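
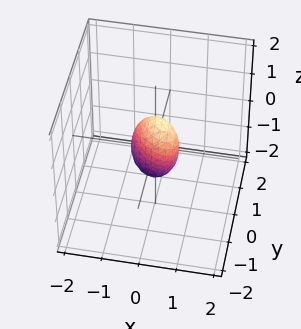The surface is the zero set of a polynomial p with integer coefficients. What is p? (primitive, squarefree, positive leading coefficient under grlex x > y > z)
(a) The degree is 2 — no degree-1 surface has this shape.
(b) From the axis intercepts and sections: among the integer gridlines, it crosses the z-axis at z ∈ {-1, 1}.
(c) The integer polynomial consistent with all of this is the stated p.

3*x^2 + 3*x*y - x*z + 3*y^2 + z^2 - 1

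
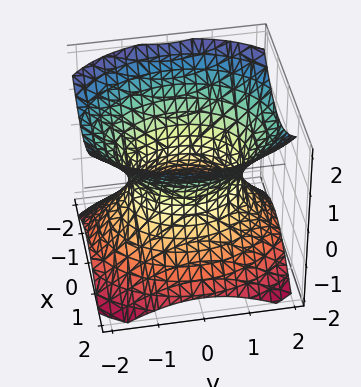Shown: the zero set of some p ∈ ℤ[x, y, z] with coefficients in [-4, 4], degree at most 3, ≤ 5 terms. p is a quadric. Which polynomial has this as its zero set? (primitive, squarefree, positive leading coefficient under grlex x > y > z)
3*x^2 + 2*y^2 - 3*z^2 - 3

(a) deg p = 2. An hourglass — one-sheet hyperboloid; a quadric.
(b) Symmetries: it's symmetric under x → −x, forcing even powers of x; mirror symmetry z ↦ −z ⇒ only even powers of z; mirror symmetry y ↦ −y ⇒ only even powers of y.
(c) Checking where it meets the axes: the x-axis gridline crossings are at x ∈ {-1, 1}; the surface avoids every integer z-axis point in the box.
(d) Assembling these constraints gives the stated polynomial.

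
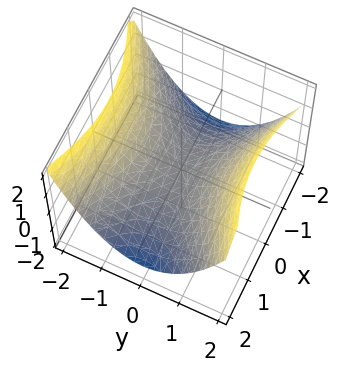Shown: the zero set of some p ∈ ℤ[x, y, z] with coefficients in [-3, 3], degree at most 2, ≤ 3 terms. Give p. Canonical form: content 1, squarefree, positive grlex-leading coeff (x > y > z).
1. The degree is 2 — a saddle surface; a quadric.
2. Symmetries: the y ↦ −y reflection is a symmetry, so y appears only in even powers; mirror symmetry x ↦ −x ⇒ only even powers of x.
3. From the visible intercepts: one y-axis crossing is at y = 0; it meets the z-axis at z = 0 (among the integer gridlines).
4. Matching integer coefficients to the picture gives p.

x^2 - 2*y^2 + 3*z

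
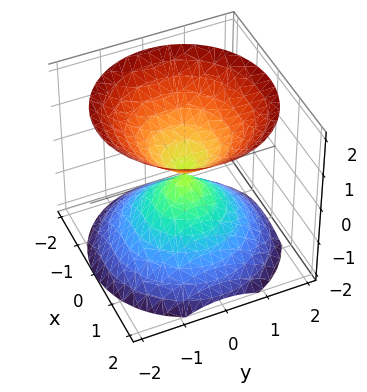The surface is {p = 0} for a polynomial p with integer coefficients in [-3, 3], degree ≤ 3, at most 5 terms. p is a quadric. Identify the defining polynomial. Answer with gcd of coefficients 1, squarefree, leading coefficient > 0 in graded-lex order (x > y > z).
x^2 + y^2 - z^2

(a) There are 2 components.
(b) deg p = 2.
(c) By symmetry, the z-axis is an axis of rotation, so x and y enter only as x² + y²; mirror symmetry z ↦ −z ⇒ only even powers of z.
(d) Observable constraints: one x-axis crossing is at x = 0; a circular section at z = -1 has radius exactly 1; it crosses the y-axis at the gridline y = 0; it meets the z-axis at z = 0 (among the integer gridlines).
(e) Putting this together gives p.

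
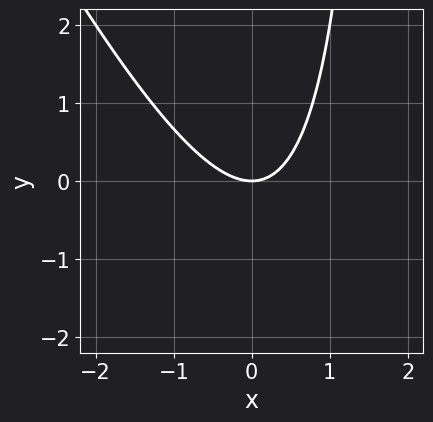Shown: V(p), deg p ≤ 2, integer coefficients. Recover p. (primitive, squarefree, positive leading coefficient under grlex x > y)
2*x^2 + x*y - 2*y

First, deg p = 2. A generic line meets the curve in up to 2 points.
Next, from the visible intercepts: one x-axis crossing is at x = 0; one y-axis crossing is at y = 0.
Finally, fitting integer coefficients to these (and the overall shape) gives p.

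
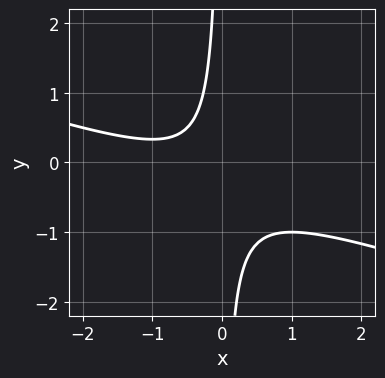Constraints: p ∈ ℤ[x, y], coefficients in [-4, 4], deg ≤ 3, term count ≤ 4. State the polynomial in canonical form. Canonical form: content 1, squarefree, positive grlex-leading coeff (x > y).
x^2 + 3*x*y + x + 1

First, degree: the shape is more complex than any degree-1 curve, so deg p = 2.
Then, against the integer gridlines: the curve avoids every integer x-axis point in the box; the curve avoids every integer y-axis point in the box.
Finally, assembling these constraints gives the stated polynomial.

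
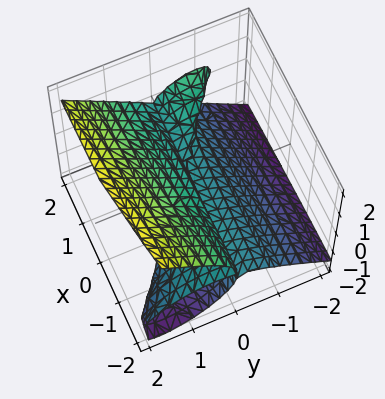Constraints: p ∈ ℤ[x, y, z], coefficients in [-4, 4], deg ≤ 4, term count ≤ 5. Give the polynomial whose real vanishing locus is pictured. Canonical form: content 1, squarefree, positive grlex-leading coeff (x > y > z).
First, deg p = 3.
Then, reading off the gridlines: it meets the y-axis at y = 0 (among the integer gridlines); the visible x-axis segment lies entirely on the surface; it meets the z-axis at z = 0 (among the integer gridlines).
Finally, these observations pin down the coefficients.

x*y^2 - 2*x*y*z + 2*y^3 - 3*z^3 + 2*y*z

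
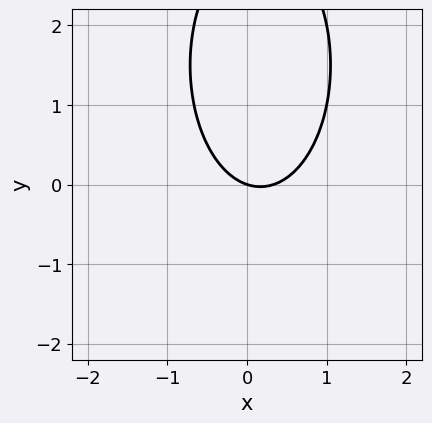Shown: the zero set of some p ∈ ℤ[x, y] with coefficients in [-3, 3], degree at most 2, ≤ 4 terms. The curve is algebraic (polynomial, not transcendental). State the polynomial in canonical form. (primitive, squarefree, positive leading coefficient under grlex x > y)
3*x^2 + y^2 - x - 3*y

First, degree: the shape is more complex than any degree-1 curve, so deg p = 2.
Then, reading off the gridlines: one x-axis crossing is at x = 0; it meets the y-axis at y = 0 (among the integer gridlines).
Finally, matching integer coefficients to the picture gives p.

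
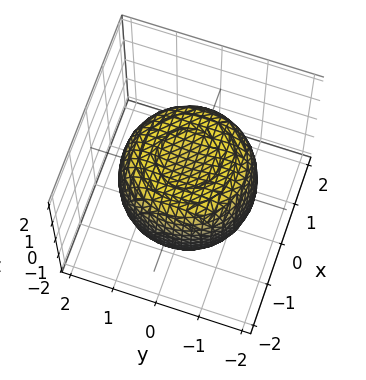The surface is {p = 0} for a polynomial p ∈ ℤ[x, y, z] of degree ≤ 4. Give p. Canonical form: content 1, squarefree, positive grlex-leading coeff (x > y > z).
The degree is 4 — the shape is more complex than any degree-3 surface.
Symmetries: rotational symmetry about the z-axis ⇒ p depends on x, y only through x² + y².
From the axis intercepts and sections: a circular section at z = 0 has radius between 1 and 2; the z-axis gridline crossings are at z ∈ {-1, 1}.
Solving for integer coefficients yields p as stated.

2*x^4 + 4*x^2*y^2 + 2*y^4 - 3*x^2 - 3*y^2 + 3*z^2 - 3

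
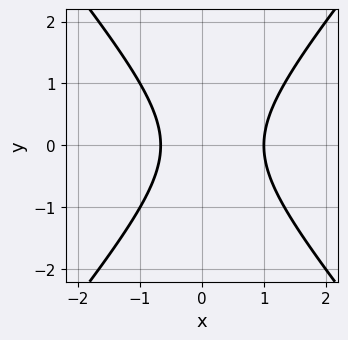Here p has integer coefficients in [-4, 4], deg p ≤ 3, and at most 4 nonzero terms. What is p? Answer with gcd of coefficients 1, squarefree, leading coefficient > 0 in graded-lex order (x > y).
1. Degree: a generic line meets the curve in up to 2 points, so deg p = 2.
2. Symmetries: it's symmetric under y → −y, forcing even powers of y.
3. Against the integer gridlines: the curve avoids every integer y-axis point in the box; it crosses the x-axis at the gridline x = 1.
4. Solving for integer coefficients yields p as stated.

3*x^2 - 2*y^2 - x - 2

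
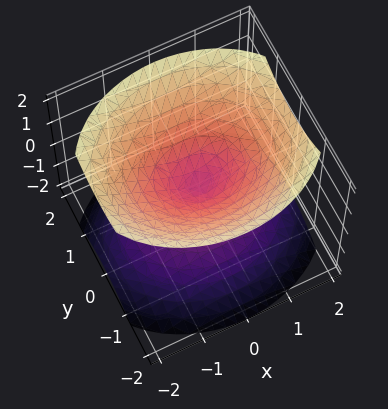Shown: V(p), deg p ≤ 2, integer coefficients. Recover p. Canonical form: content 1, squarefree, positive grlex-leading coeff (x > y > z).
2*x^2 + 3*y^2 - 3*z^2

First, there are 2 components.
Next, degree: two nappes meeting at a single point; a quadric, so deg p = 2.
Next, symmetries: it's symmetric under y → −y, forcing even powers of y; it's symmetric under z → −z, forcing even powers of z; it's symmetric under x → −x, forcing even powers of x.
Next, against the integer gridlines: one z-axis crossing is at z = 0; it meets the y-axis at y = 0 (among the integer gridlines).
Finally, these observations pin down the coefficients.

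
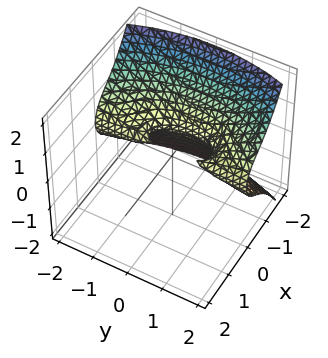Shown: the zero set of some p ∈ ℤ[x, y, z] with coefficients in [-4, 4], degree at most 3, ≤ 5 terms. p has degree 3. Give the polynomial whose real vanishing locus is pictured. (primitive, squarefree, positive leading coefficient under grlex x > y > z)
1. Degree: no degree-2 surface has this shape, so deg p = 3.
2. From the visible intercepts: one x-axis crossing is at x = -1; the visible y-axis segment lies entirely on the surface.
3. These observations pin down the coefficients.

3*x^3 + x*y^2 + 3*x^2 + 3*z^2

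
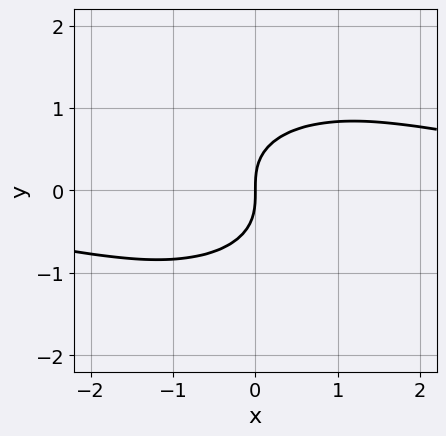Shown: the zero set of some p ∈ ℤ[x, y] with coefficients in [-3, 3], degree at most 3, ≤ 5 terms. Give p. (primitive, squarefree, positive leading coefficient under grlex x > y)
x^2*y + 2*y^3 - 2*x

(a) Degree: a generic line meets the curve in up to 3 points, so deg p = 3.
(b) Observable constraints: it meets the x-axis at x = 0 (among the integer gridlines); it crosses the y-axis at the gridline y = 0.
(c) Matching integer coefficients to the picture gives p.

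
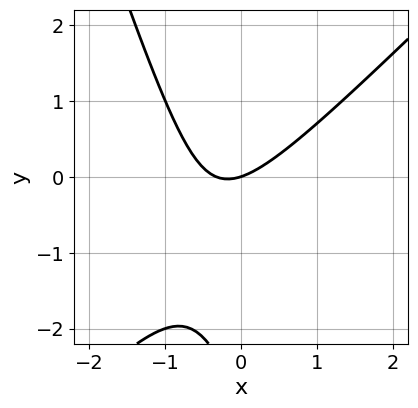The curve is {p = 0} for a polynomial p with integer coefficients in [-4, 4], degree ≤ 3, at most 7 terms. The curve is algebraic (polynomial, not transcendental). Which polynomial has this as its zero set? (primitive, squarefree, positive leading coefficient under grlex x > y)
The degree is 2 — a generic line meets the curve in up to 2 points.
From the visible intercepts: it meets the x-axis at x = 0 (among the integer gridlines); it crosses the y-axis at the gridline y = 0.
Assembling these constraints gives the stated polynomial.

3*x^2 - 2*x*y - y^2 + x - 3*y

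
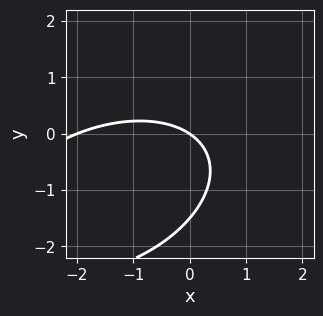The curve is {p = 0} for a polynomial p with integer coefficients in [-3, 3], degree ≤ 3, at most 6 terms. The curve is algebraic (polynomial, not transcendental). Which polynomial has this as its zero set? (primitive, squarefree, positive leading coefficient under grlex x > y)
(a) Degree: the shape is more complex than any degree-1 curve, so deg p = 2.
(b) From the visible intercepts: it crosses the y-axis at the gridline y = 0; among the integer gridlines, it crosses the x-axis at x ∈ {-2, 0}.
(c) The integer polynomial consistent with all of this is the stated p.

x^2 - x*y + 2*y^2 + 2*x + 3*y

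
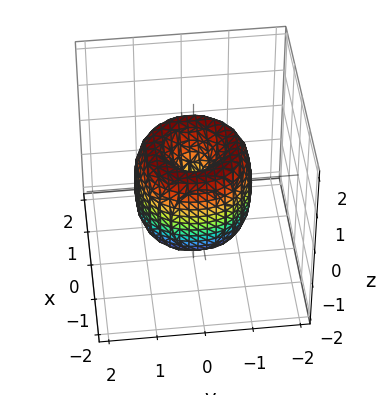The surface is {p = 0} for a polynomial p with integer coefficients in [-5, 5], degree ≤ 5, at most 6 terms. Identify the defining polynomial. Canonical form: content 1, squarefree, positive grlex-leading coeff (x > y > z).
First, degree: no degree-3 surface has this shape, so deg p = 4.
Then, symmetries: the z-axis is an axis of rotation, so x and y enter only as x² + y².
Next, checking where it meets the axes: it crosses the x-axis at the gridline x = 0; a circular section at z = 0 has radius between 1 and 2.
Finally, together with the visible shape, these determine p as stated.

2*x^4 + 4*x^2*y^2 + 2*y^4 - 3*x^2 - 3*y^2 + z^2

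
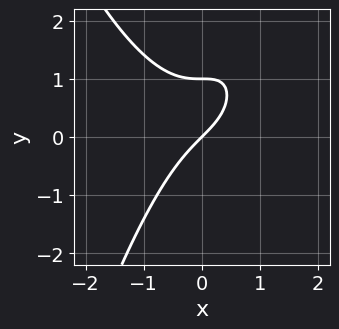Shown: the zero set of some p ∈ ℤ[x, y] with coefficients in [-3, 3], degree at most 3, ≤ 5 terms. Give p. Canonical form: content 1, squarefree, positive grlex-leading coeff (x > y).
x^3 - x*y + y^2 + x - y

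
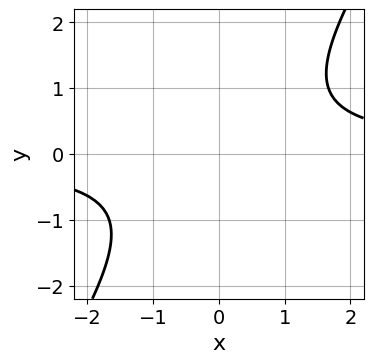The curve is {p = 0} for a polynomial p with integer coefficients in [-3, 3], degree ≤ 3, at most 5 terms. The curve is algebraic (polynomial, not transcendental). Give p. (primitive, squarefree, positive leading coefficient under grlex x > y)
3*x*y - 2*y^2 - 3

First, degree: no degree-1 curve has this shape, so deg p = 2.
Next, checking where it meets the axes: no y-intercept at any integer in the box; no x-intercept at any integer in the box.
Finally, assembling these constraints gives the stated polynomial.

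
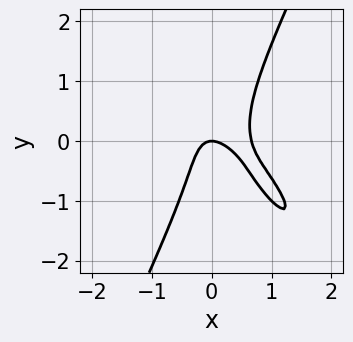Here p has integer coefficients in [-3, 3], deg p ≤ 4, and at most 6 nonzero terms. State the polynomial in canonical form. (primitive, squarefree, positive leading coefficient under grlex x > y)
First, the degree is 3 — a generic line meets the curve in up to 3 points.
Then, observable constraints: it crosses the y-axis at the gridline y = 0; it meets the x-axis at x = 0 (among the integer gridlines).
Finally, together with the visible shape, these determine p as stated.

3*x^3 + 3*x^2*y - y^3 - 2*x^2 - y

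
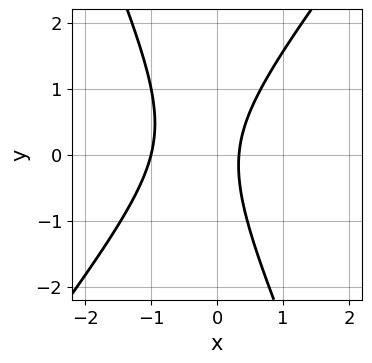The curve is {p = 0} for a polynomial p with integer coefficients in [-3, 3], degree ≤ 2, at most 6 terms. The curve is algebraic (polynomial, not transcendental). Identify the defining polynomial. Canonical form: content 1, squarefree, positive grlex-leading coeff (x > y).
1. Degree: a generic line meets the curve in up to 2 points, so deg p = 2.
2. Reading off the gridlines: the curve avoids every integer y-axis point in the box; it meets the x-axis at x = -1 (among the integer gridlines).
3. Assembling these constraints gives the stated polynomial.

3*x^2 - x*y - y^2 + 2*x - 1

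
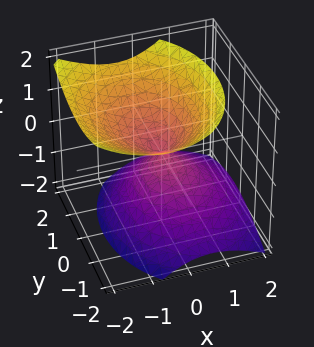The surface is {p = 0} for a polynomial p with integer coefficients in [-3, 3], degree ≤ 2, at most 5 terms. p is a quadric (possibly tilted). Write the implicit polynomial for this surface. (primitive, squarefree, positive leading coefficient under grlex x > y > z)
3*x^2 + 2*x*z + 2*y^2 - 3*z^2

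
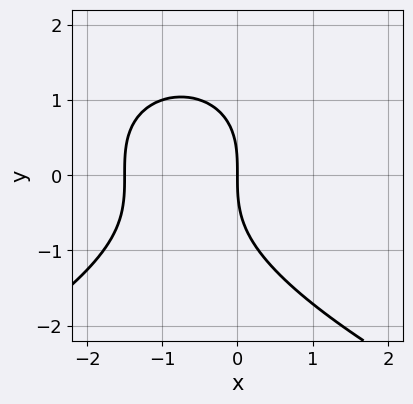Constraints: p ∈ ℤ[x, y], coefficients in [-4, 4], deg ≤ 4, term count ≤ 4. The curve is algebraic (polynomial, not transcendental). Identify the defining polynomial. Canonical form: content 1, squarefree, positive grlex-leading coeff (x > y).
(a) Degree: no degree-2 curve has this shape, so deg p = 3.
(b) Against the integer gridlines: one y-axis crossing is at y = 0; it meets the x-axis at x = 0 (among the integer gridlines).
(c) Together with the visible shape, these determine p as stated.

y^3 + 2*x^2 + 3*x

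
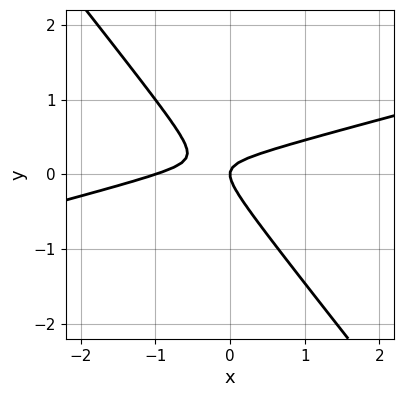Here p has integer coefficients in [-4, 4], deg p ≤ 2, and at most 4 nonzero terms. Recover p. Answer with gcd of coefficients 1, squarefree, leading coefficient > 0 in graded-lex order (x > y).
The degree is 2 — the shape is more complex than any degree-1 curve.
From the visible intercepts: among the integer gridlines, it crosses the x-axis at x ∈ {-1, 0}; it crosses the y-axis at the gridline y = 0.
Putting this together gives p.

x^2 - 3*x*y - 3*y^2 + x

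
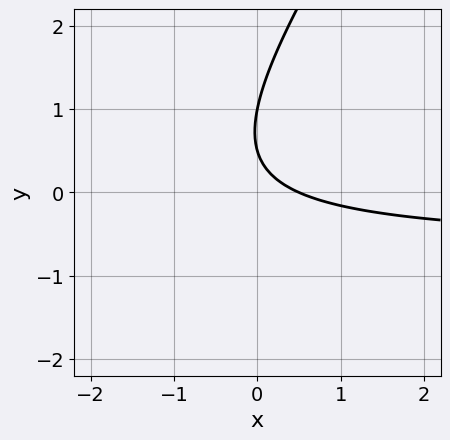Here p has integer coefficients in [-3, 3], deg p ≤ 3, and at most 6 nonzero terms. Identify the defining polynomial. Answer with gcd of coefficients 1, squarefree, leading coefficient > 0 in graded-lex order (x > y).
3*x*y - 2*y^2 + 2*x + 3*y - 1

1. The degree is 2 — no degree-1 curve has this shape.
2. Checking where it meets the axes: it meets the y-axis at y = 1 (among the integer gridlines).
3. Assembling these constraints gives the stated polynomial.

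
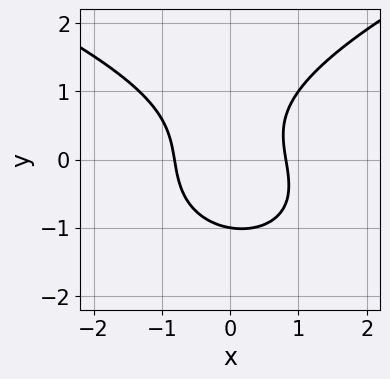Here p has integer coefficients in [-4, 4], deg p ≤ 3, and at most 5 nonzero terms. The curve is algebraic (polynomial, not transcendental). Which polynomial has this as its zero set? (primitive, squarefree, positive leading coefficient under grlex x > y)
2*y^3 - 3*x^2 - x*y + 2

Degree: no degree-2 curve has this shape, so deg p = 3.
Reading off the gridlines: one y-axis crossing is at y = -1.
Putting this together gives p.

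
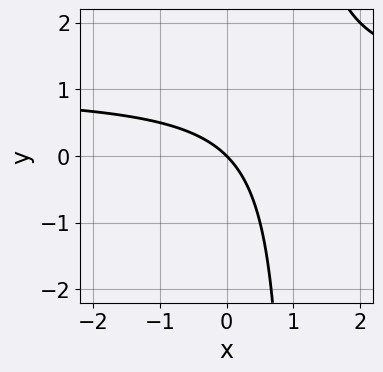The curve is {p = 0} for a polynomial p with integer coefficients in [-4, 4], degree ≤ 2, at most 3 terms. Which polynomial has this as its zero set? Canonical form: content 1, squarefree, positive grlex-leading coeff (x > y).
x*y - x - y

(a) deg p = 2. A generic line meets the curve in up to 2 points.
(b) Observable constraints: it meets the x-axis at x = 0 (among the integer gridlines); one y-axis crossing is at y = 0.
(c) Together with the visible shape, these determine p as stated.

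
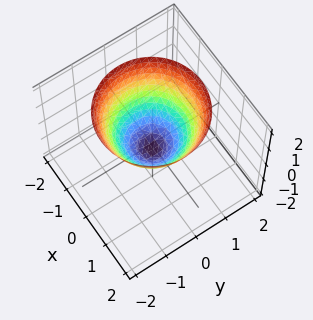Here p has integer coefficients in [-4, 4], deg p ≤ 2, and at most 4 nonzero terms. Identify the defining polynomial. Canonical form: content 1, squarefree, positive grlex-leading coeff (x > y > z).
3*x^2 + 3*y^2 - 3*z - 1

1. deg p = 2.
2. Symmetries: rotational symmetry about the z-axis ⇒ p depends on x, y only through x² + y².
3. Against the integer gridlines: a circular section at z = 2 has radius between 1 and 2.
4. Assembling these constraints gives the stated polynomial.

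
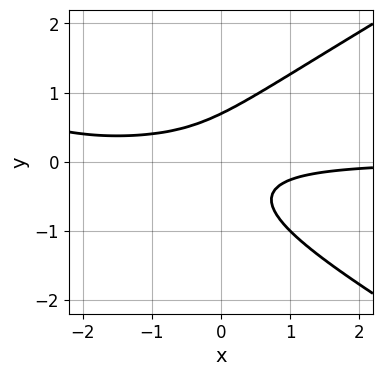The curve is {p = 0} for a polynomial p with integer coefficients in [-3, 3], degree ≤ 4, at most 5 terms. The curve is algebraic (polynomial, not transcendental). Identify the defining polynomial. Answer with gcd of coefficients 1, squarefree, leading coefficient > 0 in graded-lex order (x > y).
x^2*y - 3*y^3 + 3*x*y + 1

(a) The degree is 3 — the shape is more complex than any degree-2 curve.
(b) Observable constraints: no x-intercept at any integer in the box.
(c) Matching integer coefficients to the picture gives p.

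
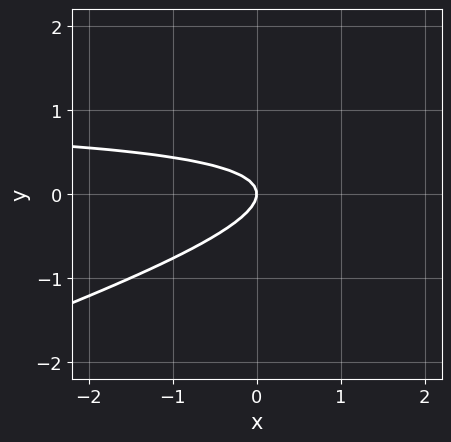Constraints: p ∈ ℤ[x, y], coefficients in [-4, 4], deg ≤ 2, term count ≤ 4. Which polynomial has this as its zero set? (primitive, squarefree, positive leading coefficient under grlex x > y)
1. The degree is 2 — a generic line meets the curve in up to 2 points.
2. Observable constraints: it meets the x-axis at x = 0 (among the integer gridlines); it meets the y-axis at y = 0 (among the integer gridlines).
3. These observations pin down the coefficients.

x*y - 3*y^2 - x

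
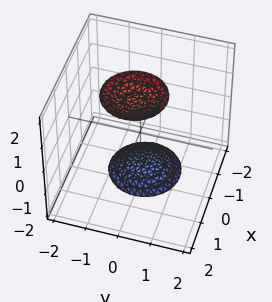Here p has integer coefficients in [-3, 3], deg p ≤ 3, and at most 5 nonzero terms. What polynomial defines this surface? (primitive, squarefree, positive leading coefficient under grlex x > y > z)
2*x^2 - x*z + 2*y^2 - z^2 + 3

I count 2 distinct pieces. Treating them together as one polynomial.
deg p = 2. The shape is more complex than any degree-1 surface.
Against the integer gridlines: no x-intercept at any integer in the box; the surface avoids every integer y-axis point in the box.
Together with the visible shape, these determine p as stated.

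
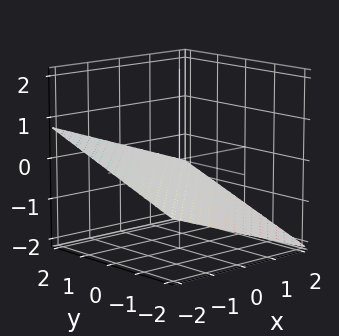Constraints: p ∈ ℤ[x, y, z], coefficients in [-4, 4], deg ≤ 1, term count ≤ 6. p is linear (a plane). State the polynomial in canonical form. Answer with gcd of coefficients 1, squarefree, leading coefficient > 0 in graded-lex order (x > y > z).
x - y + 3*z + 2

(a) deg p = 1.
(b) From the axis intercepts and sections: it meets the y-axis at y = 2 (among the integer gridlines); it crosses the x-axis at the gridline x = -2.
(c) Matching integer coefficients to the picture gives p.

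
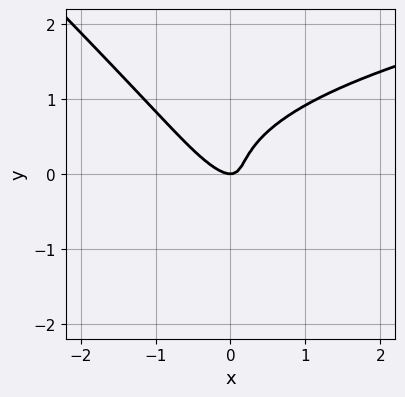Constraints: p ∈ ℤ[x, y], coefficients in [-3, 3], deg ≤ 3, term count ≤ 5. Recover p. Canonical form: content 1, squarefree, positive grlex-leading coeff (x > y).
3*x*y^2 + 3*y^3 - 3*x^2 - 3*x*y + y

(a) The degree is 3 — a generic line meets the curve in up to 3 points.
(b) Against the integer gridlines: one x-axis crossing is at x = 0; one y-axis crossing is at y = 0.
(c) Fitting integer coefficients to these (and the overall shape) gives p.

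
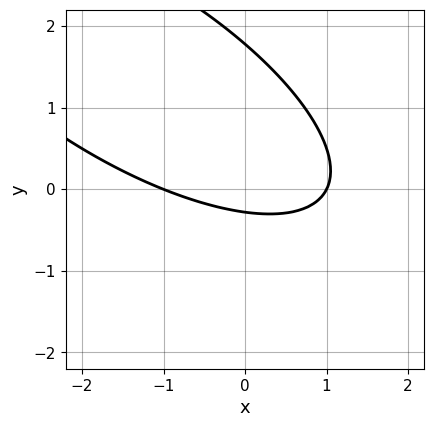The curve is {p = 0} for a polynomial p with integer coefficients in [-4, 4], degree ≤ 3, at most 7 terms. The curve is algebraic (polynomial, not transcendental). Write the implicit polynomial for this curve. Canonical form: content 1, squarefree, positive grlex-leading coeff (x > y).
The degree is 2 — no degree-1 curve has this shape.
From the axis intercepts and sections: the x-axis gridline crossings are at x ∈ {-1, 1}.
Putting this together gives p.

x^2 + 2*x*y + 2*y^2 - 3*y - 1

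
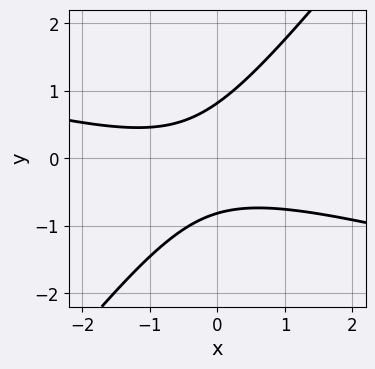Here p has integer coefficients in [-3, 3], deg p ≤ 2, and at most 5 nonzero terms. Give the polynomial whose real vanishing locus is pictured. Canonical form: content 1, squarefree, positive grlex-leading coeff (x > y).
x^2 + 3*x*y - 3*y^2 + x + 2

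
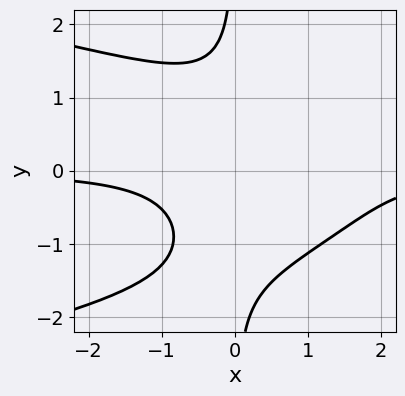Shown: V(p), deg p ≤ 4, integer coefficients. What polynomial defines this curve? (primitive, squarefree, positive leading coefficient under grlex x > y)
3*x*y^3 + 3*x^2*y + x*y^2 - 3*x*y + 3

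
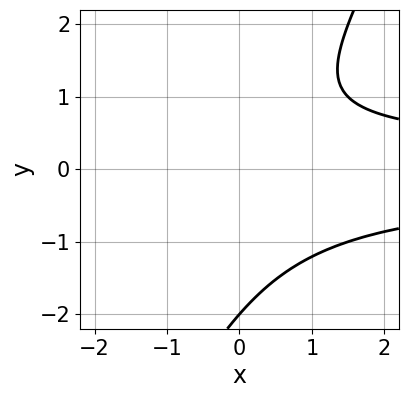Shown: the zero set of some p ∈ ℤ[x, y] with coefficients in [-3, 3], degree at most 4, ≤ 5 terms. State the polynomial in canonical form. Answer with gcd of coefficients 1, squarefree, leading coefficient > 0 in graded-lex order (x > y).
First, degree: the shape is more complex than any degree-2 curve, so deg p = 3.
Next, reading off the gridlines: the curve avoids every integer x-axis point in the box; it meets the y-axis at y = -2 (among the integer gridlines).
Finally, assembling these constraints gives the stated polynomial.

2*x*y^2 - y^3 - y^2 + y - 2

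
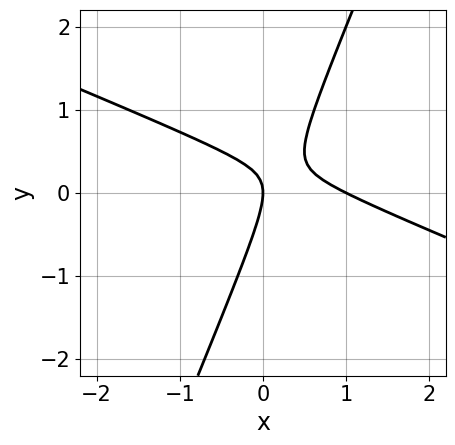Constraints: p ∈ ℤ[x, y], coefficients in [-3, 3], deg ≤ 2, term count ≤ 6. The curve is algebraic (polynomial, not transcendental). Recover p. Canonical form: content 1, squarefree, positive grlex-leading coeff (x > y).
x^2 + 2*x*y - y^2 - x

(a) deg p = 2. A generic line meets the curve in up to 2 points.
(b) From the axis intercepts and sections: among the integer gridlines, it crosses the x-axis at x ∈ {0, 1}; one y-axis crossing is at y = 0.
(c) Assembling these constraints gives the stated polynomial.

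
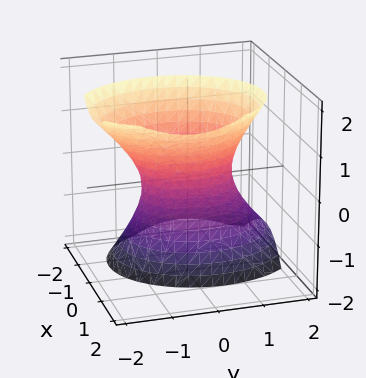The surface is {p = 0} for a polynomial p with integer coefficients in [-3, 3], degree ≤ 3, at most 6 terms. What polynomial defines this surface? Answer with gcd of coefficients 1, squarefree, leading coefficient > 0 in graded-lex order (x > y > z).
3*x^2 - 2*x*z + 2*y^2 + y*z - z^2 - 2

1. deg p = 2. A generic line meets the surface in up to 2 points.
2. Reading off the gridlines: the surface avoids every integer z-axis point in the box; the y-axis gridline crossings are at y ∈ {-1, 1}.
3. Together with the visible shape, these determine p as stated.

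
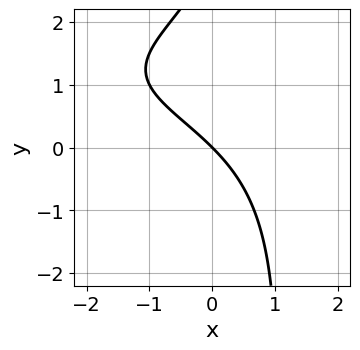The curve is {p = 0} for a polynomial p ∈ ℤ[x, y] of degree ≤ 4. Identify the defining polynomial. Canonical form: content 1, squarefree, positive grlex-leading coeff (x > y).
x*y^2 - 2*x*y - y^2 + 3*x + 3*y

deg p = 3. The shape is more complex than any degree-2 curve.
Reading off the gridlines: it meets the x-axis at x = 0 (among the integer gridlines); one y-axis crossing is at y = 0.
The integer polynomial consistent with all of this is the stated p.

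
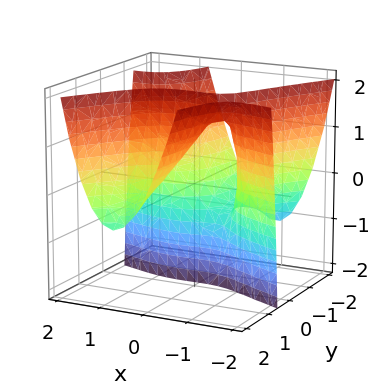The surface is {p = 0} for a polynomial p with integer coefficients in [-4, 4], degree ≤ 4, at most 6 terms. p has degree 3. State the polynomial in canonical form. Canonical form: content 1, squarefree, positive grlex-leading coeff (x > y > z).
x^3 + 2*x^2*y - 2*x*y^2 - 2*y*z + 1

(a) deg p = 3. The shape is more complex than any degree-2 surface.
(b) Reading off the gridlines: no y-intercept at any integer in the box; it misses every integer gridline on the z-axis; it crosses the x-axis at the gridline x = -1.
(c) The integer polynomial consistent with all of this is the stated p.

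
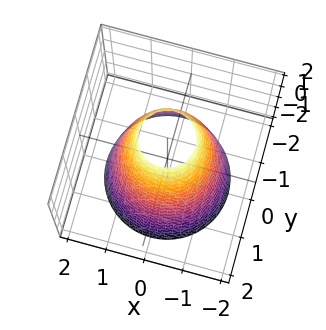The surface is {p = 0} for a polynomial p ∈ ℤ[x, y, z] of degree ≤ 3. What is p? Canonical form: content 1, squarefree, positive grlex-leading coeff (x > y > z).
1. The degree is 2 — no degree-1 surface has this shape.
2. Symmetry: the z-axis is an axis of rotation, so x and y enter only as x² + y².
3. Checking where it meets the axes: no z-intercept at any integer in the box; a circular section at z = 0 has radius between 1 and 2.
4. Putting this together gives p.

2*x^2 + 2*y^2 + z - 3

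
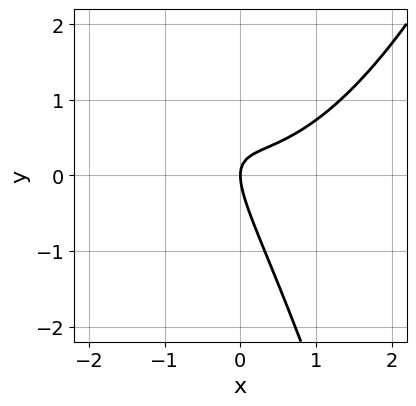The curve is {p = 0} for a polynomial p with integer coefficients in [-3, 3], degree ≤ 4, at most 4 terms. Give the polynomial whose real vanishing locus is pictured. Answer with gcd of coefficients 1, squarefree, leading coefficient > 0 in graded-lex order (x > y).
x^3 - 2*x*y - y^2 + x

(a) Degree: a generic line meets the curve in up to 3 points, so deg p = 3.
(b) Checking where it meets the axes: one x-axis crossing is at x = 0; it meets the y-axis at y = 0 (among the integer gridlines).
(c) Solving for integer coefficients yields p as stated.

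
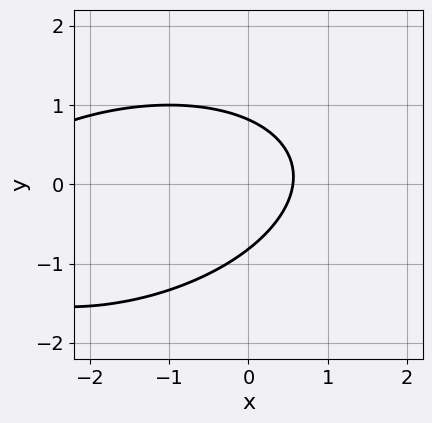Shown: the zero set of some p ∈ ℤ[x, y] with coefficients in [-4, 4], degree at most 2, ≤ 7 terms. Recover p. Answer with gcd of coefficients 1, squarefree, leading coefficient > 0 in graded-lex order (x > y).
x^2 - x*y + 3*y^2 + 3*x - 2

(a) deg p = 2.
(b) The integer polynomial consistent with all of this is the stated p.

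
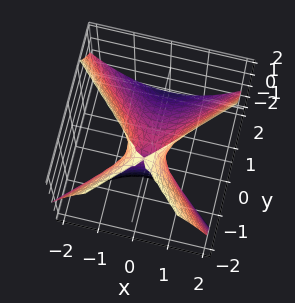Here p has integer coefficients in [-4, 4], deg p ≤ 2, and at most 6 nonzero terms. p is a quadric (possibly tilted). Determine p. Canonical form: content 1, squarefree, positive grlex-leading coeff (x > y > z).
1. deg p = 2. A generic line meets the surface in up to 2 points.
2. Reading off the gridlines: it crosses the y-axis at the gridline y = 0; it meets the x-axis at x = 0 (among the integer gridlines); one z-axis crossing is at z = 0.
3. These observations pin down the coefficients.

2*x^2 - 2*y^2 - 2*y*z - z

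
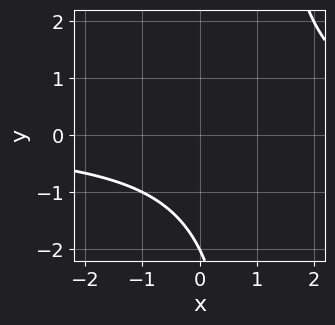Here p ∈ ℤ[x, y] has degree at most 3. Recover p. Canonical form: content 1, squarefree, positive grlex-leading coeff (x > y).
deg p = 2.
From the axis intercepts and sections: the curve avoids every integer x-axis point in the box; it meets the y-axis at y = -2 (among the integer gridlines).
Fitting integer coefficients to these (and the overall shape) gives p.

x*y - y - 2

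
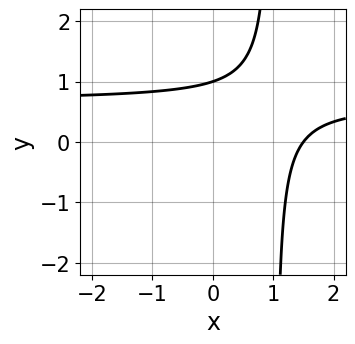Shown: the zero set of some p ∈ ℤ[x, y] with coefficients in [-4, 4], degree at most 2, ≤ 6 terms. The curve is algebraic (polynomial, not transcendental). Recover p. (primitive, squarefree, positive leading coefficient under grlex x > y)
3*x*y - 2*x - 3*y + 3

First, deg p = 2. The shape is more complex than any degree-1 curve.
Then, observable constraints: it meets the y-axis at y = 1 (among the integer gridlines).
Finally, the integer polynomial consistent with all of this is the stated p.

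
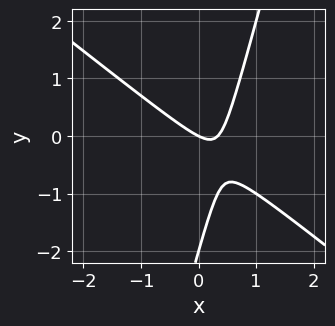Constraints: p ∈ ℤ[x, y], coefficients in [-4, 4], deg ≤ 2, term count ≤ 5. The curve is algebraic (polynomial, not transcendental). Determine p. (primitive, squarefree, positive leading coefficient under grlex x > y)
First, the degree is 2 — a generic line meets the curve in up to 2 points.
Next, checking where it meets the axes: it meets the x-axis at x = 0 (among the integer gridlines); the y-axis gridline crossings are at y ∈ {-2, 0}.
Finally, assembling these constraints gives the stated polynomial.

3*x^2 + 3*x*y - y^2 - x - 2*y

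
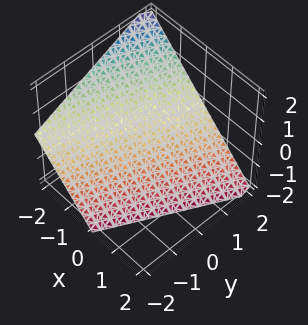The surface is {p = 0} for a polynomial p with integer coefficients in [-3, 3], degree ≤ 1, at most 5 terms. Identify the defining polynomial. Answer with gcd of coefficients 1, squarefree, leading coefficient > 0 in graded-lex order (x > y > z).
(a) deg p = 1.
(b) From the axis intercepts and sections: it meets the x-axis at x = -1 (among the integer gridlines); it crosses the z-axis at the gridline z = -1; it crosses the y-axis at the gridline y = 2.
(c) The integer polynomial consistent with all of this is the stated p.

2*x - y + 2*z + 2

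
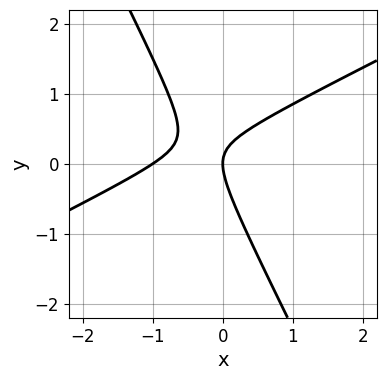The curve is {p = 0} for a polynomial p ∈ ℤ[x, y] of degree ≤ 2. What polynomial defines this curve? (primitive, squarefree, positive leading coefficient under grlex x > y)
2*x^2 - 3*x*y - 2*y^2 + 2*x

deg p = 2.
From the visible intercepts: the x-axis gridline crossings are at x ∈ {-1, 0}; it meets the y-axis at y = 0 (among the integer gridlines).
The integer polynomial consistent with all of this is the stated p.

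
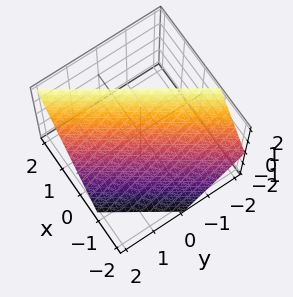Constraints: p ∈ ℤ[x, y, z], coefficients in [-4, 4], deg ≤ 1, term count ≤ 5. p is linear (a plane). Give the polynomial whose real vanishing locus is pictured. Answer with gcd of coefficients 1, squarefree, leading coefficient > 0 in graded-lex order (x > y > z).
3*x - 2*y - 2*z + 2

First, degree: the surface is flat (a plane), so deg p = 1.
Then, from the axis intercepts and sections: one y-axis crossing is at y = 1; it meets the z-axis at z = 1 (among the integer gridlines).
Finally, the integer polynomial consistent with all of this is the stated p.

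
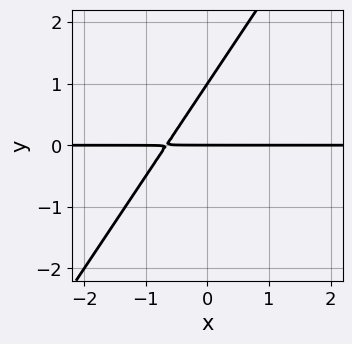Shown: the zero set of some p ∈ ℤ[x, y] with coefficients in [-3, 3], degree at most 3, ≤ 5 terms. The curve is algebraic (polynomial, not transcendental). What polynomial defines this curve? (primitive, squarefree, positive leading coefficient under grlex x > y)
3*x*y - 2*y^2 + 2*y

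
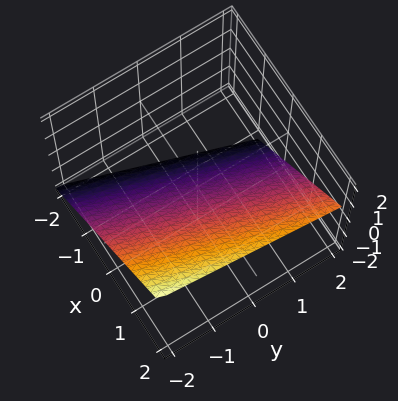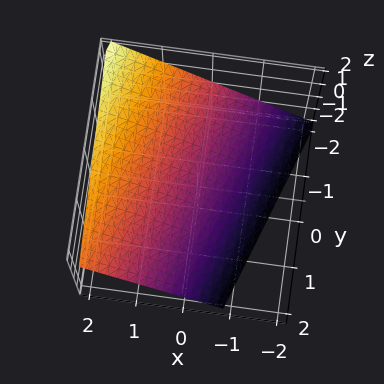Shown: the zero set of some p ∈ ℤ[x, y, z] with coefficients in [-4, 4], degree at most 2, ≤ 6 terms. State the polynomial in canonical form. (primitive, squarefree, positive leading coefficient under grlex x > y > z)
First, degree: every cross-section is a straight line — this is a plane, so deg p = 1.
Then, against the integer gridlines: it meets the y-axis at y = -2 (among the integer gridlines).
Finally, fitting integer coefficients to these (and the overall shape) gives p.

3*x - y - 3*z - 2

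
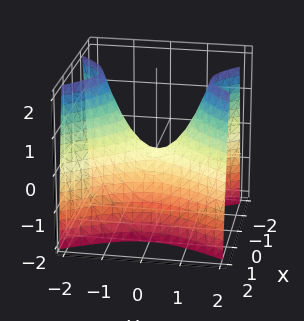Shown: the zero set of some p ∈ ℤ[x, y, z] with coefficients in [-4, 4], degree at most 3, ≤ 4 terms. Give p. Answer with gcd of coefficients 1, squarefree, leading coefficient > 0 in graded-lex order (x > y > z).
First, degree: a saddle surface; a quadric, so deg p = 2.
Next, symmetries: the y ↦ −y reflection is a symmetry, so y appears only in even powers; the x ↦ −x reflection is a symmetry, so x appears only in even powers.
Next, observable constraints: it meets the z-axis at z = 0 (among the integer gridlines); it crosses the y-axis at the gridline y = 0; it meets the x-axis at x = 0 (among the integer gridlines).
Finally, matching integer coefficients to the picture gives p.

2*x^2 - y^2 + z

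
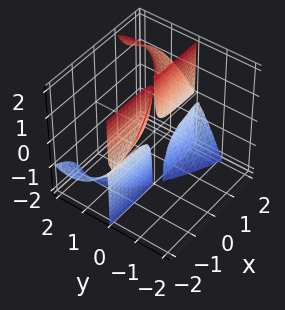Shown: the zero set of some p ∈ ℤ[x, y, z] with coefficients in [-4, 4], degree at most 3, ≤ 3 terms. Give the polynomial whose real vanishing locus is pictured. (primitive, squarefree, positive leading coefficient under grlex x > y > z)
x*y*z + y^3 - 3*y^2

(a) I count 4 distinct pieces.
(b) deg p = 3.
(c) Observable constraints: every point of the x-axis in the box is on the surface; the visible z-axis segment lies entirely on the surface.
(d) Matching integer coefficients to the picture gives p.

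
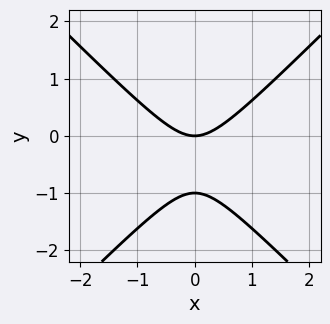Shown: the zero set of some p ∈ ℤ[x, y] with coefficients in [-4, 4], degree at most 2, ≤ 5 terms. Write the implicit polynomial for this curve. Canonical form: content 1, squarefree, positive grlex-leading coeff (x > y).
x^2 - y^2 - y

(a) Degree: the shape is more complex than any degree-1 curve, so deg p = 2.
(b) Symmetries: mirror symmetry x ↦ −x ⇒ only even powers of x.
(c) From the visible intercepts: among the integer gridlines, it crosses the y-axis at y ∈ {-1, 0}; it meets the x-axis at x = 0 (among the integer gridlines).
(d) Putting this together gives p.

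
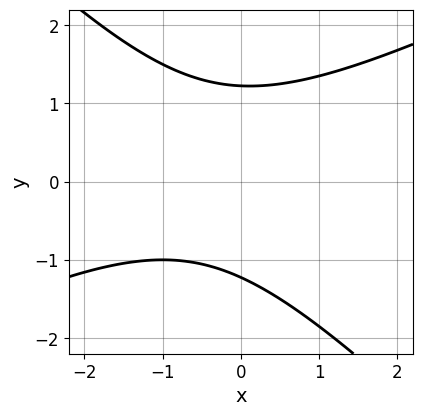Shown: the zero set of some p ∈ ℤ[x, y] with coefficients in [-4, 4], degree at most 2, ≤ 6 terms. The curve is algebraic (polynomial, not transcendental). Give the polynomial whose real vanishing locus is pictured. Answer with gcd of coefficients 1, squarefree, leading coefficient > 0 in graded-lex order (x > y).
Degree: the shape is more complex than any degree-1 curve, so deg p = 2.
Reading off the gridlines: it misses every integer gridline on the x-axis.
Putting this together gives p.

x^2 - x*y - 2*y^2 + x + 3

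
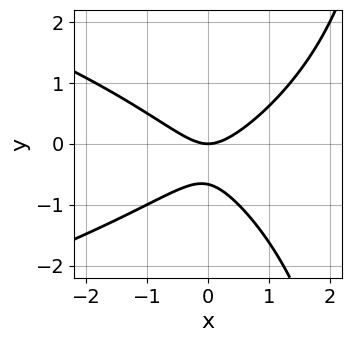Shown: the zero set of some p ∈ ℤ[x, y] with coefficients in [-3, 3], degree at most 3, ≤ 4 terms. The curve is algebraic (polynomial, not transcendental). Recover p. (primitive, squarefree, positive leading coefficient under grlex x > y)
x*y^2 + 2*x^2 - 3*y^2 - 2*y

First, deg p = 3.
Next, from the axis intercepts and sections: it crosses the y-axis at the gridline y = 0; it meets the x-axis at x = 0 (among the integer gridlines).
Finally, assembling these constraints gives the stated polynomial.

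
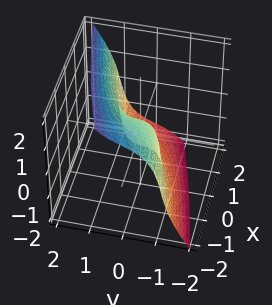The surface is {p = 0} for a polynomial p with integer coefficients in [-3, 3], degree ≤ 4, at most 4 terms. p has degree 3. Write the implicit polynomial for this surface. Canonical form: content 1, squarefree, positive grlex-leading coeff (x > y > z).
The degree is 3 — a generic line meets the surface in up to 3 points.
Checking where it meets the axes: it meets the x-axis at x = 0 (among the integer gridlines); it meets the y-axis at y = 0 (among the integer gridlines); it meets the z-axis at z = 0 (among the integer gridlines).
Putting this together gives p.

x*y*z - 3*y^3 + z^3 + 2*x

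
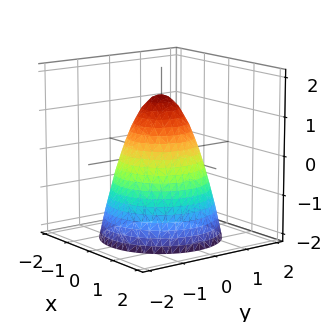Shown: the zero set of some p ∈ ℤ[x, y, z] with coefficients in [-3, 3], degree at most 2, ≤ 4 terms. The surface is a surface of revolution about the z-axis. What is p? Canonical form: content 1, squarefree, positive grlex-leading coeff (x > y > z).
deg p = 2. No degree-1 surface has this shape.
Symmetries: every cross-section ⟂ z is a circle, so x, y appear only via x² + y².
Reading off the gridlines: a circular section at z = 1 has radius between 0 and 1; among the integer gridlines, it crosses the x-axis at x ∈ {-1, 1}.
The integer polynomial consistent with all of this is the stated p. Check: (0, -1, 0) on the y-axis lies on the surface, and p(0, -1, 0) = 0. ✓

3*x^2 + 3*y^2 + 2*z - 3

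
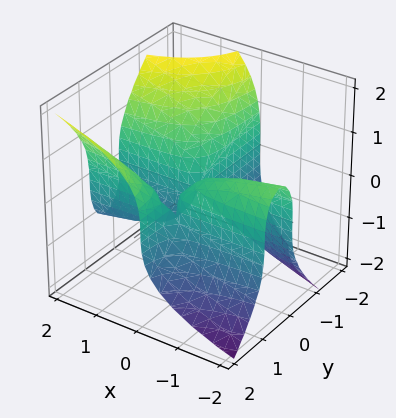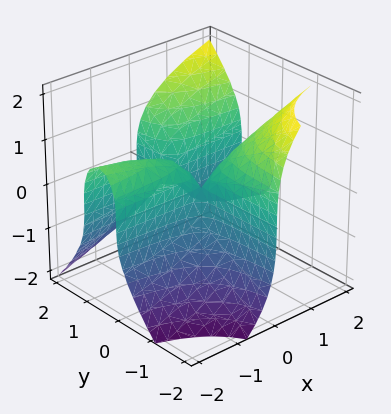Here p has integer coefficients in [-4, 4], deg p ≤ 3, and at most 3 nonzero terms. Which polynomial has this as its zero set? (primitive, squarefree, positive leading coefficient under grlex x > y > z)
2*x*y^2 - z^3 - 2*x*y

First, the degree is 3 — a generic line meets the surface in up to 3 points.
Next, from the visible intercepts: the visible x-axis segment lies entirely on the surface; one z-axis crossing is at z = 0.
Finally, assembling these constraints gives the stated polynomial.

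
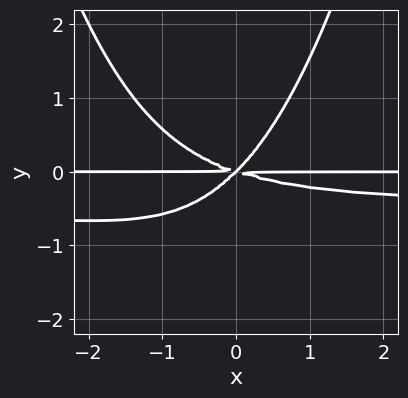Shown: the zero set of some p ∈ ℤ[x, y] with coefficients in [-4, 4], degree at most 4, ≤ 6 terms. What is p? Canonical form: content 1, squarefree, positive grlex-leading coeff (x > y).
1. deg p = 4. No degree-3 curve has this shape.
2. From the visible intercepts: the visible x-axis segment lies entirely on the curve; one y-axis crossing is at y = 0.
3. Putting this together gives p.

2*x^2*y^2 + x^2*y + 2*x*y^2 - 3*y^3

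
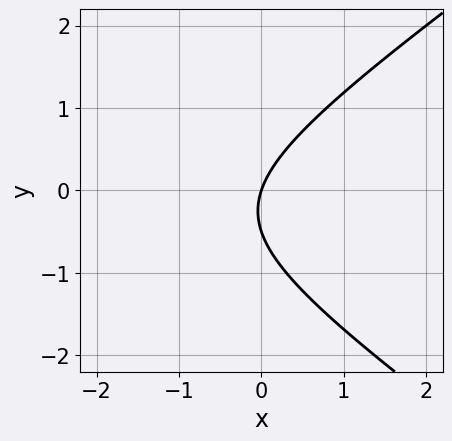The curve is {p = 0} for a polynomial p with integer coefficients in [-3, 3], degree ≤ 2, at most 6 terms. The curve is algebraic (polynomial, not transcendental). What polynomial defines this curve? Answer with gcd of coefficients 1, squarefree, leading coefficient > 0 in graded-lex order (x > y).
x^2 - 2*y^2 + 3*x - y

(a) The degree is 2 — a generic line meets the curve in up to 2 points.
(b) Observable constraints: it meets the y-axis at y = 0 (among the integer gridlines); it crosses the x-axis at the gridline x = 0.
(c) Solving for integer coefficients yields p as stated.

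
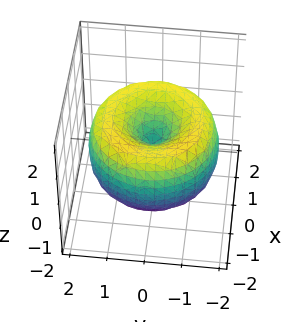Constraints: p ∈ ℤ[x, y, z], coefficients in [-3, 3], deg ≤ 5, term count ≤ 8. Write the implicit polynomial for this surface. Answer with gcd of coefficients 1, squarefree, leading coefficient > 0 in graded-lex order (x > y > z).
x^4 + 2*x^2*y^2 + y^4 - 3*x^2 - 3*y^2 + 2*z^2

First, degree: the shape is more complex than any degree-3 surface, so deg p = 4.
Then, by symmetry, every cross-section ⟂ z is a circle, so x, y appear only via x² + y².
Next, from the axis intercepts and sections: it crosses the y-axis at the gridline y = 0; a circular section at z = 1 has radius exactly 1; it crosses the x-axis at the gridline x = 0.
Finally, these observations pin down the coefficients.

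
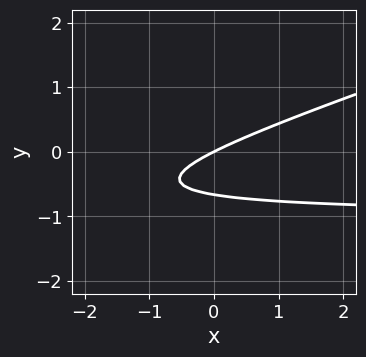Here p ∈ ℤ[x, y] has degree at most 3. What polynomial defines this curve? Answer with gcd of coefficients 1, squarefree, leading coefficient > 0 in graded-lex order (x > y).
x*y - 3*y^2 + x - 2*y

(a) The degree is 2 — a generic line meets the curve in up to 2 points.
(b) From the visible intercepts: one y-axis crossing is at y = 0; one x-axis crossing is at x = 0.
(c) The integer polynomial consistent with all of this is the stated p.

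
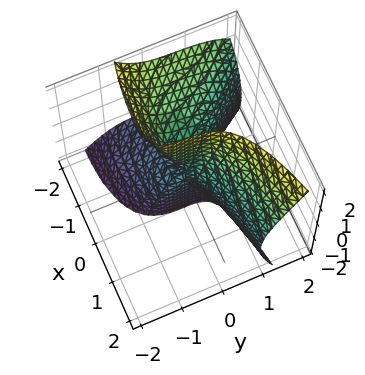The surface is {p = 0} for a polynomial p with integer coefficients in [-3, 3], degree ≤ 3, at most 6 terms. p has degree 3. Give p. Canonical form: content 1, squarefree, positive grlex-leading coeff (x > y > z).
3*x*y^2 - 2*x*y*z - 2*x*z^2 + 3*y^3 - 2*x^2

First, the degree is 3 — a generic line meets the surface in up to 3 points.
Then, from the visible intercepts: the visible z-axis segment lies entirely on the surface; one x-axis crossing is at x = 0; it crosses the y-axis at the gridline y = 0.
Finally, solving for integer coefficients yields p as stated.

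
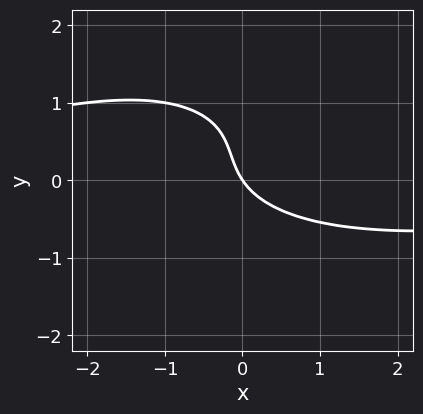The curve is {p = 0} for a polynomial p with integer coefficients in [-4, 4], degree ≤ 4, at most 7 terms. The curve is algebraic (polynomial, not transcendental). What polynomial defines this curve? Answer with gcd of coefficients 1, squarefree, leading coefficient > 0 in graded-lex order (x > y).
deg p = 3. A generic line meets the curve in up to 3 points.
From the axis intercepts and sections: it meets the y-axis at y = 0 (among the integer gridlines); it crosses the x-axis at the gridline x = 0.
Putting this together gives p.

x^2*y + 3*y^3 - 3*y^2 + 3*x + 2*y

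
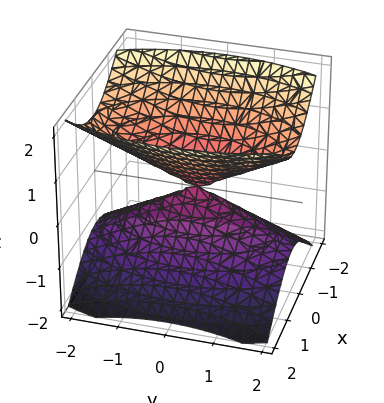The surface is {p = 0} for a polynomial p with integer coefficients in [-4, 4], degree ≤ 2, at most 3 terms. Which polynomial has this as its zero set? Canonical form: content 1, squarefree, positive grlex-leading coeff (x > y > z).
I count 2 distinct pieces. Treating them together as one polynomial.
Degree: a double cone through the origin; a quadric, so deg p = 2.
Symmetries: it's symmetric under x → −x, forcing even powers of x; mirror symmetry y ↦ −y ⇒ only even powers of y; the z ↦ −z reflection is a symmetry, so z appears only in even powers.
From the visible intercepts: it crosses the x-axis at the gridline x = 0; it crosses the z-axis at the gridline z = 0; one y-axis crossing is at y = 0.
The integer polynomial consistent with all of this is the stated p.

3*x^2 + y^2 - 3*z^2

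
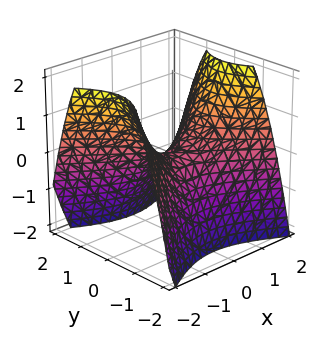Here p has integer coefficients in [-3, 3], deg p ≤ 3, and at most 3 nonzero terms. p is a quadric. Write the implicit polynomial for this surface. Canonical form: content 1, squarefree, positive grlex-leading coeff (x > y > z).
2*x^2 - 3*y^2 - 3*z

Degree: a hyperbolic paraboloid; a quadric, so deg p = 2.
Symmetries: mirror symmetry x ↦ −x ⇒ only even powers of x; it's symmetric under y → −y, forcing even powers of y.
Observable constraints: it meets the z-axis at z = 0 (among the integer gridlines); one y-axis crossing is at y = 0.
Solving for integer coefficients yields p as stated.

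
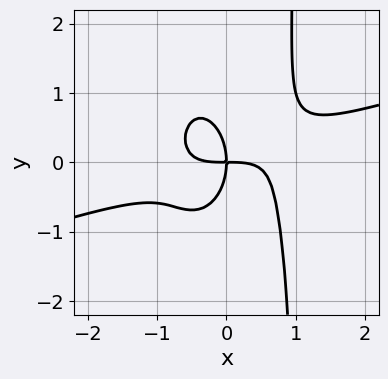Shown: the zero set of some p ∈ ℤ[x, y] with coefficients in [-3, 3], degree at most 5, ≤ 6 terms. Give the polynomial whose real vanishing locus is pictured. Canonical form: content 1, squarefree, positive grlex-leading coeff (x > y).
x^4 - 3*x^3*y - x*y^3 + y^3 + 2*x*y

Degree: the shape is more complex than any degree-3 curve, so deg p = 4.
Reading off the gridlines: it crosses the x-axis at the gridline x = 0; one y-axis crossing is at y = 0.
The integer polynomial consistent with all of this is the stated p.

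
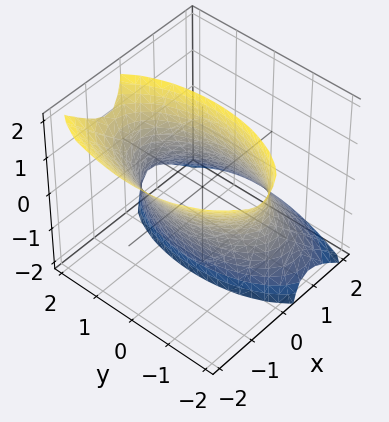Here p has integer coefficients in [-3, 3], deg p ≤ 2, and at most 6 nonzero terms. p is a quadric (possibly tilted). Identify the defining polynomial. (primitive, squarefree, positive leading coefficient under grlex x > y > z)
First, degree: no degree-1 surface has this shape, so deg p = 2.
Next, from the axis intercepts and sections: it misses every integer gridline on the z-axis; the x-axis gridline crossings are at x ∈ {-1, 1}.
Finally, the integer polynomial consistent with all of this is the stated p.

3*x^2 + 3*x*z + y^2 - 3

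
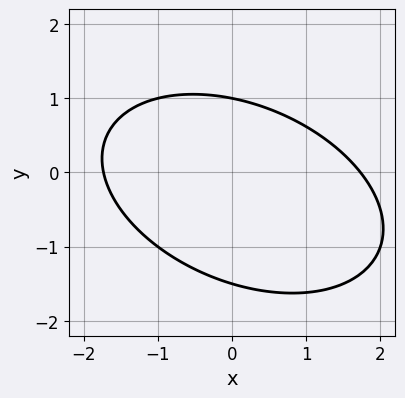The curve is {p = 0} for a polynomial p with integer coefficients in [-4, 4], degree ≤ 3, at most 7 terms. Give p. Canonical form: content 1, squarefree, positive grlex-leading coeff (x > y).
1. Degree: the shape is more complex than any degree-1 curve, so deg p = 2.
2. Reading off the gridlines: it crosses the y-axis at the gridline y = 1.
3. The integer polynomial consistent with all of this is the stated p.

x^2 + x*y + 2*y^2 + y - 3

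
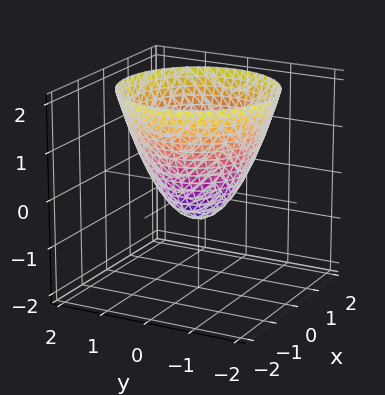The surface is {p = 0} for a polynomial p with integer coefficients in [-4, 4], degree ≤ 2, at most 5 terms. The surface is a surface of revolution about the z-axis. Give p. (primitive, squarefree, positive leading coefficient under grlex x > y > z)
First, deg p = 2. A generic line meets the surface in up to 2 points.
Then, symmetry: the z-axis is an axis of rotation, so x and y enter only as x² + y².
Next, against the integer gridlines: a circular section at z = 0 has radius between 0 and 1.
Finally, fitting integer coefficients to these (and the overall shape) gives p.

3*x^2 + 3*y^2 - 3*z - 2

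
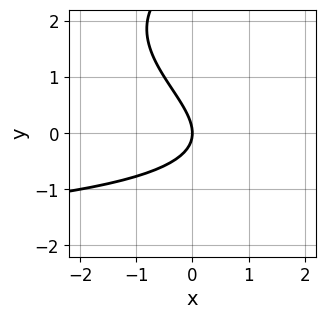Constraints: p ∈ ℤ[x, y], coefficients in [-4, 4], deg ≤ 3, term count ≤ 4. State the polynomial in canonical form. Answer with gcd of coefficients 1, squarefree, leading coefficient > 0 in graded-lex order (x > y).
First, degree: a generic line meets the curve in up to 3 points, so deg p = 3.
Next, observable constraints: one y-axis crossing is at y = 0; it meets the x-axis at x = 0 (among the integer gridlines).
Finally, matching integer coefficients to the picture gives p.

y^3 - x*y - 3*y^2 - 3*x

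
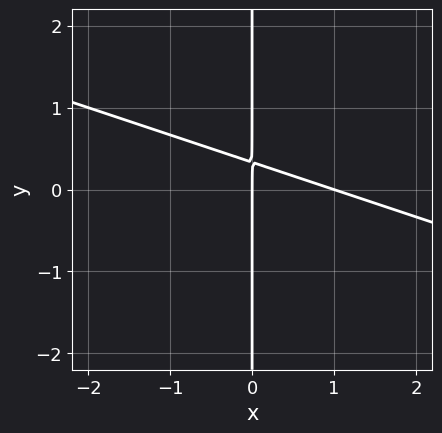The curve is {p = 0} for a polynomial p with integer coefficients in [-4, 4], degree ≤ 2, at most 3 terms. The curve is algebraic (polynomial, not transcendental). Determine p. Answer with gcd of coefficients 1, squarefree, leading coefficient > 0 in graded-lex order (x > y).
1. deg p = 2. A generic line meets the curve in up to 2 points.
2. Against the integer gridlines: the x-axis gridline crossings are at x ∈ {0, 1}; the visible y-axis segment lies entirely on the curve.
3. Solving for integer coefficients yields p as stated.

x^2 + 3*x*y - x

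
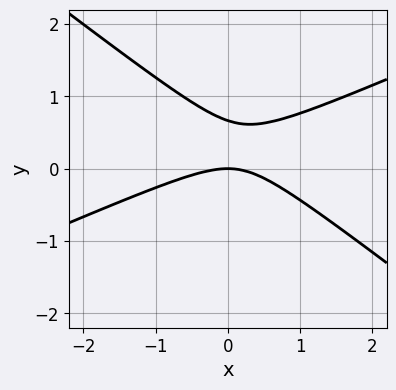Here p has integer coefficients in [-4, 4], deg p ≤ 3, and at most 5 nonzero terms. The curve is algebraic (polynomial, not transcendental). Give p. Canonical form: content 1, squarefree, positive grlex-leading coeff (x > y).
x^2 - x*y - 3*y^2 + 2*y

The degree is 2 — no degree-1 curve has this shape.
Checking where it meets the axes: it crosses the x-axis at the gridline x = 0; it crosses the y-axis at the gridline y = 0.
These observations pin down the coefficients.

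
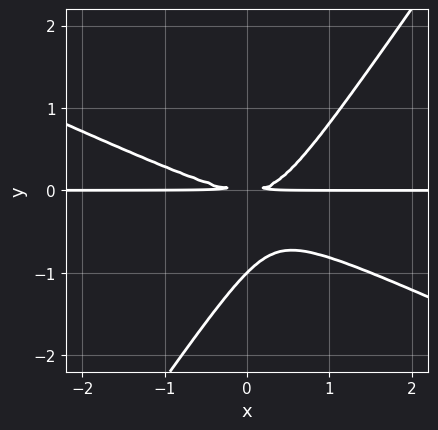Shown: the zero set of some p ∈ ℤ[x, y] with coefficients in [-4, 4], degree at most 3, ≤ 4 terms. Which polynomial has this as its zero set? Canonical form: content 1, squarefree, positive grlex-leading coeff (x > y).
2*x^2*y + 3*x*y^2 - 3*y^3 - 3*y^2

(a) Degree: no degree-2 curve has this shape, so deg p = 3.
(b) Against the integer gridlines: the visible x-axis segment lies entirely on the curve; it crosses the y-axis at the gridline y = -1.
(c) Matching integer coefficients to the picture gives p.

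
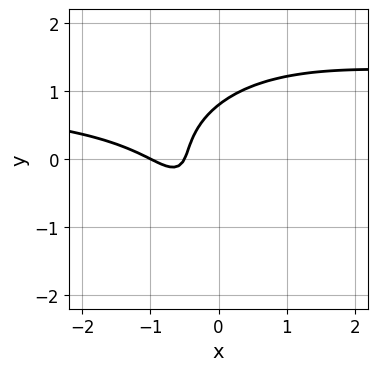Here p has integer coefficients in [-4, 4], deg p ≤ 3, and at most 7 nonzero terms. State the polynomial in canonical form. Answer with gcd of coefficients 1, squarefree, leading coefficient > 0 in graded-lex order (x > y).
2*x^2*y + 2*y^3 - 2*x^2 - 3*x - 1

First, the degree is 3 — a generic line meets the curve in up to 3 points.
Then, observable constraints: it crosses the x-axis at the gridline x = -1.
Finally, assembling these constraints gives the stated polynomial.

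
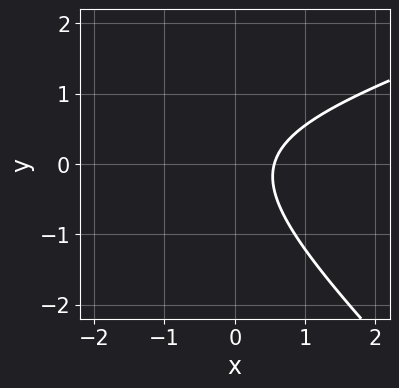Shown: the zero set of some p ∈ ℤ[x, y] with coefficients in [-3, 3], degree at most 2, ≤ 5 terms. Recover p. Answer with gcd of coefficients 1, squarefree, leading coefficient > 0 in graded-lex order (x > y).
First, degree: a generic line meets the curve in up to 2 points, so deg p = 2.
Then, reading off the gridlines: it misses every integer gridline on the y-axis.
Finally, the integer polynomial consistent with all of this is the stated p.

x^2 - 2*x*y - 3*y^2 + 3*x - 2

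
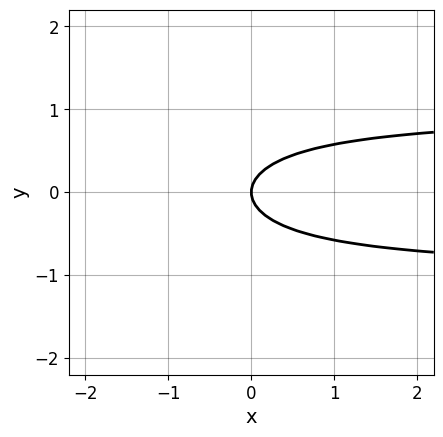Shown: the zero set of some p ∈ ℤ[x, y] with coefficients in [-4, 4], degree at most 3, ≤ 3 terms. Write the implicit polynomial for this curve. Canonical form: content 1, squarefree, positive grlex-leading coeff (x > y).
x*y^2 + 2*y^2 - x

1. The degree is 3 — the shape is more complex than any degree-2 curve.
2. Symmetries: the y ↦ −y reflection is a symmetry, so y appears only in even powers.
3. From the visible intercepts: it meets the x-axis at x = 0 (among the integer gridlines); it crosses the y-axis at the gridline y = 0.
4. Fitting integer coefficients to these (and the overall shape) gives p.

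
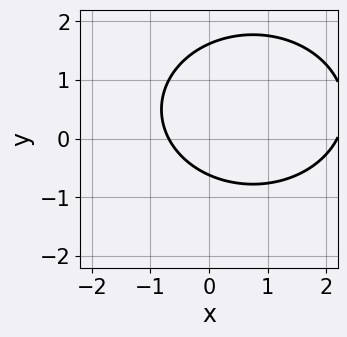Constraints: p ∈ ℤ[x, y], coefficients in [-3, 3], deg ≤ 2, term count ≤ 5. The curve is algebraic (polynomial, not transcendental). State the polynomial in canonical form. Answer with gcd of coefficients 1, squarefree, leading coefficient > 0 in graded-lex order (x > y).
2*x^2 + 3*y^2 - 3*x - 3*y - 3

First, degree: the shape is more complex than any degree-1 curve, so deg p = 2.
Finally, solving for integer coefficients yields p as stated.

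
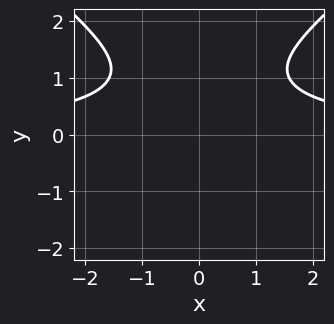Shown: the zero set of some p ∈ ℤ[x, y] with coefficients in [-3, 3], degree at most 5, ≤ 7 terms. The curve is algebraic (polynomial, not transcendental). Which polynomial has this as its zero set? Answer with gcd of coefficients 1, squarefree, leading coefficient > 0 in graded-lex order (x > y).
2*x^2*y^2 - 3*y^4 + 3*y^3 - 2*y^2 - 3

1. deg p = 4. The shape is more complex than any degree-3 curve.
2. Symmetries: the x ↦ −x reflection is a symmetry, so x appears only in even powers.
3. From the axis intercepts and sections: it misses every integer gridline on the x-axis; it misses every integer gridline on the y-axis.
4. Fitting integer coefficients to these (and the overall shape) gives p.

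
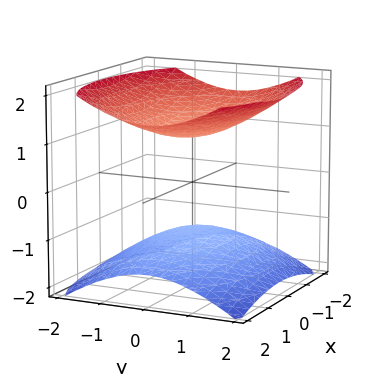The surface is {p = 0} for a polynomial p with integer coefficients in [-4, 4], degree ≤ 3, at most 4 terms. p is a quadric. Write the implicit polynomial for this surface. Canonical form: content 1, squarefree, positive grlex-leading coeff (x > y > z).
1. I count 2 distinct pieces.
2. deg p = 2.
3. Symmetries: it's symmetric under z → −z, forcing even powers of z; it's symmetric under x → −x, forcing even powers of x; it's symmetric under y → −y, forcing even powers of y.
4. Observable constraints: the z-axis gridline crossings are at z ∈ {-1, 1}; the surface avoids every integer y-axis point in the box; the surface avoids every integer x-axis point in the box.
5. Putting this together gives p.

x^2 + 2*y^2 - 3*z^2 + 3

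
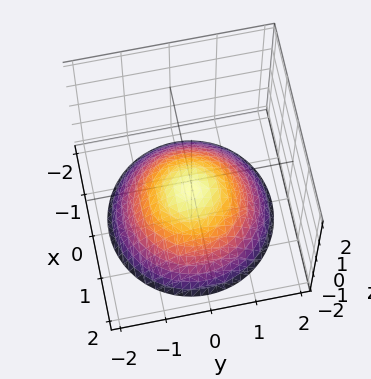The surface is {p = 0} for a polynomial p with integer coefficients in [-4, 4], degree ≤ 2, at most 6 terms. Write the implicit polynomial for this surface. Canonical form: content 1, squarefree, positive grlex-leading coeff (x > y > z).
x^2 + y^2 + 2*z + 1

1. The degree is 2 — the shape is more complex than any degree-1 surface.
2. Symmetries: rotational symmetry about the z-axis ⇒ p depends on x, y only through x² + y².
3. From the visible intercepts: a circular section at z = -1 has radius exactly 1; it misses every integer gridline on the x-axis.
4. Assembling these constraints gives the stated polynomial.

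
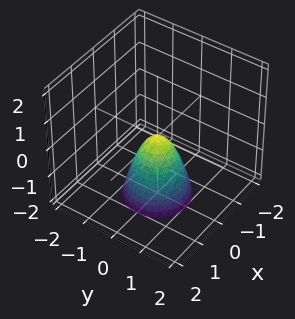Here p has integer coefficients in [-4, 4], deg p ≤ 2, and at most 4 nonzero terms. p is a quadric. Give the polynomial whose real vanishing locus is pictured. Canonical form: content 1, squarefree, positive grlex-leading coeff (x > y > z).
2*x^2 + 2*y^2 + z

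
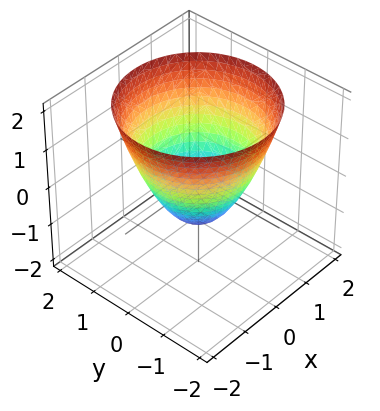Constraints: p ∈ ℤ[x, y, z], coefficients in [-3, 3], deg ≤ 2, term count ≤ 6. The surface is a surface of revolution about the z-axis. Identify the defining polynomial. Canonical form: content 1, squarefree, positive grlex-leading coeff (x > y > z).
x^2 + y^2 - z - 1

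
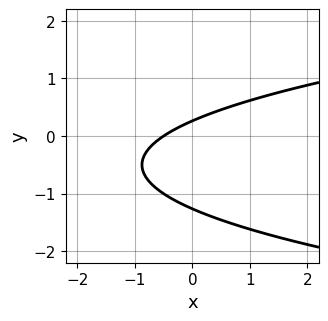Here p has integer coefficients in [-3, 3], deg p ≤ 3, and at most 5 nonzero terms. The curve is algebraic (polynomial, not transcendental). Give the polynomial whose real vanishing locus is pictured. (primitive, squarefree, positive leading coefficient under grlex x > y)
3*y^2 - 2*x + 3*y - 1

(a) Degree: a generic line meets the curve in up to 2 points, so deg p = 2.
(b) The integer polynomial consistent with all of this is the stated p.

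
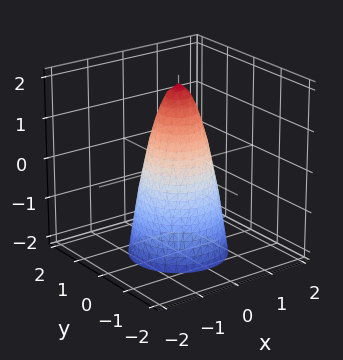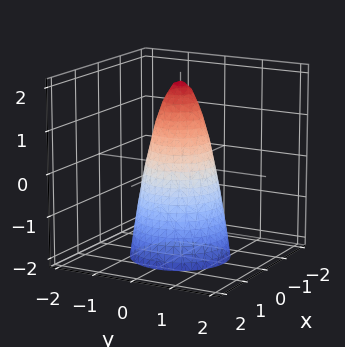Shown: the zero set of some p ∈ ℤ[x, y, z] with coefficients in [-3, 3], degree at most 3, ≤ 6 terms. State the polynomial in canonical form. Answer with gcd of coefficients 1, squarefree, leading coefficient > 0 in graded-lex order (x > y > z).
(a) The degree is 2 — no degree-1 surface has this shape.
(b) Symmetries: rotational symmetry about the z-axis ⇒ p depends on x, y only through x² + y².
(c) Observable constraints: a circular section at z = -2 has radius between 1 and 2; it crosses the z-axis at the gridline z = 2.
(d) Fitting integer coefficients to these (and the overall shape) gives p.

3*x^2 + 3*y^2 + z - 2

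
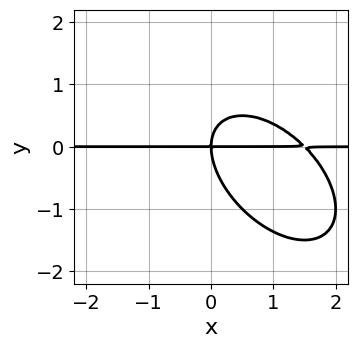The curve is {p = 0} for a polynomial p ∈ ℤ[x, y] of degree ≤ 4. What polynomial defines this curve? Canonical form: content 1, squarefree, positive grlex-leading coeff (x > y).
1. deg p = 3. No degree-2 curve has this shape.
2. From the axis intercepts and sections: it meets the y-axis at y = 0 (among the integer gridlines); every point of the x-axis in the box is on the curve.
3. These observations pin down the coefficients.

2*x^2*y + 2*x*y^2 + 2*y^3 - 3*x*y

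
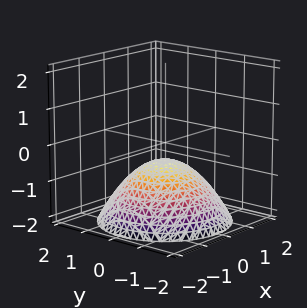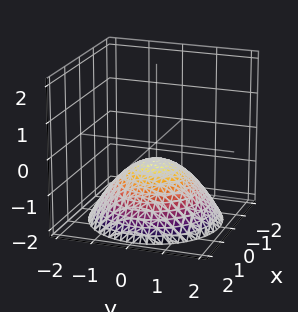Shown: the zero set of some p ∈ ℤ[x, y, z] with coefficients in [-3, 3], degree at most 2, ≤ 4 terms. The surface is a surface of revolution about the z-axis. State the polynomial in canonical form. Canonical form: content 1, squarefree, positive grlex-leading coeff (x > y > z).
First, degree: no degree-1 surface has this shape, so deg p = 2.
Next, symmetries: rotational symmetry about the z-axis ⇒ p depends on x, y only through x² + y².
Next, checking where it meets the axes: it misses every integer gridline on the x-axis; a circular section at z = -2 has radius between 1 and 2.
Finally, fitting integer coefficients to these (and the overall shape) gives p.

x^2 + y^2 + 2*z + 1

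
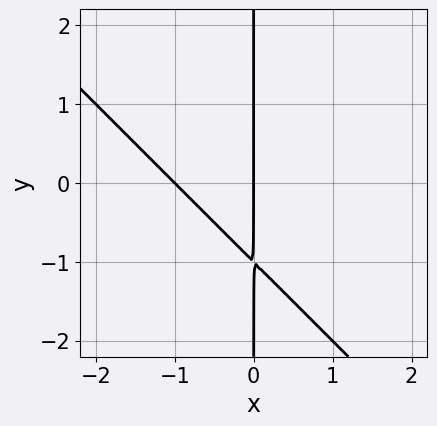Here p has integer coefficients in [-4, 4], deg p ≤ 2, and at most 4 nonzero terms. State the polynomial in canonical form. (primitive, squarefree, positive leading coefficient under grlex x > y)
x^2 + x*y + x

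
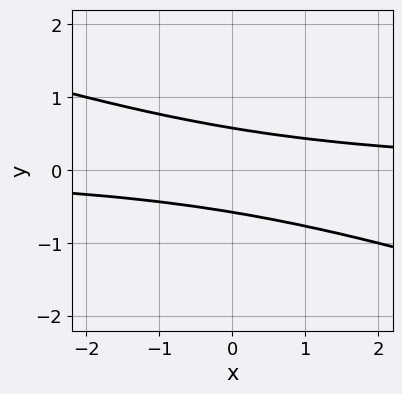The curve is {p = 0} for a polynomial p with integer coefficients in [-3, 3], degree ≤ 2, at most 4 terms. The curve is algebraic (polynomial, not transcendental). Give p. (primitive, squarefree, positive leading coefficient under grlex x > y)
x*y + 3*y^2 - 1

deg p = 2. No degree-1 curve has this shape.
Observable constraints: no x-intercept at any integer in the box.
These observations pin down the coefficients.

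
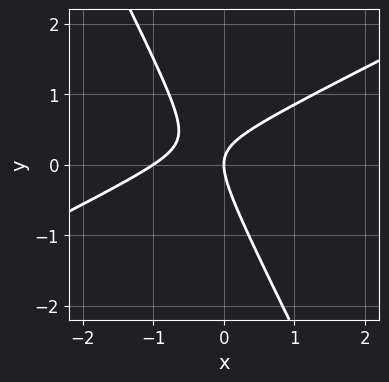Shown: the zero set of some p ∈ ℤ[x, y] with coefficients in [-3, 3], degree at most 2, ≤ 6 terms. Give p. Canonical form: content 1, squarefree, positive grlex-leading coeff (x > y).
(a) The degree is 2 — no degree-1 curve has this shape.
(b) Checking where it meets the axes: the x-axis gridline crossings are at x ∈ {-1, 0}; one y-axis crossing is at y = 0.
(c) Matching integer coefficients to the picture gives p.

2*x^2 - 3*x*y - 2*y^2 + 2*x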